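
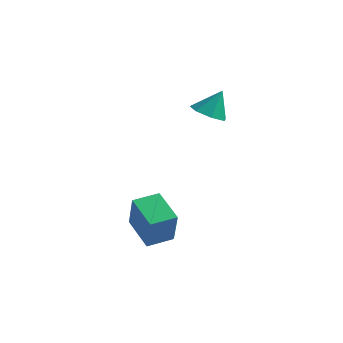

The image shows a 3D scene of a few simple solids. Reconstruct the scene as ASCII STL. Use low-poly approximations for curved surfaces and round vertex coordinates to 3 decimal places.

solid 
facet normal -0.538 -0.838 -0.093
outer loop
vertex 4.006 -1.863 -3.107
vertex 2.863 -1.188 -2.576
vertex 3.598 -1.444 -4.52
endloop
endfacet
facet normal 0.800 -0.472 -0.371
outer loop
vertex 4.157 -0.572 -4.424
vertex 4.006 -1.863 -3.107
vertex 3.598 -1.444 -4.52
endloop
endfacet
facet normal -0.538 -0.838 -0.093
outer loop
vertex 3.598 -1.444 -4.52
vertex 2.863 -1.188 -2.576
vertex 2.454 -0.768 -3.99
endloop
endfacet
facet normal -0.267 0.273 -0.924
outer loop
vertex 2.454 -0.768 -3.99
vertex 4.157 -0.572 -4.424
vertex 3.598 -1.444 -4.52
endloop
endfacet
facet normal 0.268 -0.273 0.924
outer loop
vertex 4.006 -1.863 -3.107
vertex 3.422 -0.316 -2.48
vertex 2.863 -1.188 -2.576
endloop
endfacet
facet normal 0.799 -0.472 -0.372
outer loop
vertex 4.566 -0.992 -3.01
vertex 4.006 -1.863 -3.107
vertex 4.157 -0.572 -4.424
endloop
endfacet
facet normal 0.266 -0.274 0.924
outer loop
vertex 4.566 -0.992 -3.01
vertex 3.422 -0.316 -2.48
vertex 4.006 -1.863 -3.107
endloop
endfacet
facet normal -0.800 0.472 0.371
outer loop
vertex 2.863 -1.188 -2.576
vertex 3.422 -0.316 -2.48
vertex 2.454 -0.768 -3.99
endloop
endfacet
facet normal -0.267 0.275 -0.924
outer loop
vertex 3.014 0.103 -3.893
vertex 4.157 -0.572 -4.424
vertex 2.454 -0.768 -3.99
endloop
endfacet
facet normal -0.799 0.473 0.371
outer loop
vertex 2.454 -0.768 -3.99
vertex 3.422 -0.316 -2.48
vertex 3.014 0.103 -3.893
endloop
endfacet
facet normal 0.538 0.838 0.093
outer loop
vertex 3.014 0.103 -3.893
vertex 4.566 -0.992 -3.01
vertex 4.157 -0.572 -4.424
endloop
endfacet
facet normal 0.538 0.838 0.093
outer loop
vertex 3.422 -0.316 -2.48
vertex 4.566 -0.992 -3.01
vertex 3.014 0.103 -3.893
endloop
endfacet
facet normal -0.255 -0.416 -0.873
outer loop
vertex 4.167 1.958 0.467
vertex 3.724 2.521 0.328
vertex 4.43 2.445 0.158
endloop
endfacet
facet normal 0.885 -0.215 0.414
outer loop
vertex 4.167 1.958 0.467
vertex 4.43 2.445 0.158
vertex 4.016 2.999 1.332
endloop
endfacet
facet normal -0.255 -0.415 -0.873
outer loop
vertex 4.43 2.445 0.158
vertex 3.724 2.521 0.328
vertex 4.16 2.99 -0.022
endloop
endfacet
facet normal 0.880 0.466 0.091
outer loop
vertex 4.43 2.445 0.158
vertex 4.16 2.99 -0.022
vertex 4.016 2.999 1.332
endloop
endfacet
facet normal -0.254 -0.416 -0.873
outer loop
vertex 4.16 2.99 -0.022
vertex 3.724 2.521 0.328
vertex 3.562 3.181 0.061
endloop
endfacet
facet normal 0.307 0.951 0.026
outer loop
vertex 4.16 2.99 -0.022
vertex 3.562 3.181 0.061
vertex 4.016 2.999 1.332
endloop
endfacet
facet normal -0.254 -0.416 -0.873
outer loop
vertex 3.562 3.181 0.061
vertex 3.724 2.521 0.328
vertex 3.086 2.875 0.345
endloop
endfacet
facet normal -0.402 0.875 0.269
outer loop
vertex 3.562 3.181 0.061
vertex 3.086 2.875 0.345
vertex 4.016 2.999 1.332
endloop
endfacet
facet normal -0.254 -0.417 -0.873
outer loop
vertex 3.086 2.875 0.345
vertex 3.724 2.521 0.328
vertex 3.09 2.303 0.617
endloop
endfacet
facet normal -0.713 0.297 0.635
outer loop
vertex 3.086 2.875 0.345
vertex 3.09 2.303 0.617
vertex 4.016 2.999 1.332
endloop
endfacet
facet normal -0.255 -0.416 -0.873
outer loop
vertex 3.09 2.303 0.617
vertex 3.724 2.521 0.328
vertex 3.571 1.895 0.671
endloop
endfacet
facet normal -0.393 -0.351 0.850
outer loop
vertex 3.09 2.303 0.617
vertex 3.571 1.895 0.671
vertex 4.016 2.999 1.332
endloop
endfacet
facet normal -0.255 -0.416 -0.873
outer loop
vertex 3.571 1.895 0.671
vertex 3.724 2.521 0.328
vertex 4.167 1.958 0.467
endloop
endfacet
facet normal 0.318 -0.578 0.751
outer loop
vertex 3.571 1.895 0.671
vertex 4.167 1.958 0.467
vertex 4.016 2.999 1.332
endloop
endfacet

endsolid


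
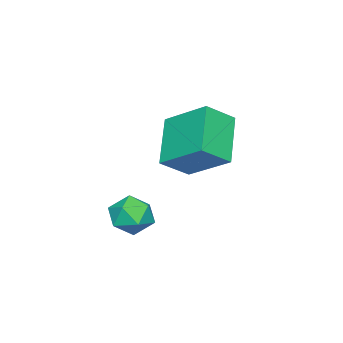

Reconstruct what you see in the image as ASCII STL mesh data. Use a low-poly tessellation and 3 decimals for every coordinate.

solid 
facet normal -0.706 -0.311 0.636
outer loop
vertex -1.993 -1.936 4.194
vertex -1.798 -0.206 5.258
vertex -2.961 -1.343 3.409
endloop
endfacet
facet normal -0.096 -0.848 -0.522
outer loop
vertex -1.442 -0.674 2.042
vertex -1.993 -1.936 4.194
vertex -2.961 -1.343 3.409
endloop
endfacet
facet normal -0.706 -0.311 0.636
outer loop
vertex -2.961 -1.343 3.409
vertex -1.798 -0.206 5.258
vertex -2.765 0.386 4.473
endloop
endfacet
facet normal -0.701 0.430 -0.569
outer loop
vertex -2.765 0.386 4.473
vertex -1.442 -0.674 2.042
vertex -2.961 -1.343 3.409
endloop
endfacet
facet normal 0.701 -0.429 0.569
outer loop
vertex -1.993 -1.936 4.194
vertex -0.279 0.463 3.891
vertex -1.798 -0.206 5.258
endloop
endfacet
facet normal -0.096 -0.848 -0.522
outer loop
vertex -0.475 -1.266 2.827
vertex -1.993 -1.936 4.194
vertex -1.442 -0.674 2.042
endloop
endfacet
facet normal 0.702 -0.429 0.569
outer loop
vertex -0.475 -1.266 2.827
vertex -0.279 0.463 3.891
vertex -1.993 -1.936 4.194
endloop
endfacet
facet normal 0.096 0.848 0.521
outer loop
vertex -1.798 -0.206 5.258
vertex -0.279 0.463 3.891
vertex -2.765 0.386 4.473
endloop
endfacet
facet normal -0.702 0.429 -0.569
outer loop
vertex -1.247 1.056 3.106
vertex -1.442 -0.674 2.042
vertex -2.765 0.386 4.473
endloop
endfacet
facet normal 0.096 0.848 0.522
outer loop
vertex -2.765 0.386 4.473
vertex -0.279 0.463 3.891
vertex -1.247 1.056 3.106
endloop
endfacet
facet normal 0.707 0.311 -0.636
outer loop
vertex -1.247 1.056 3.106
vertex -0.475 -1.266 2.827
vertex -1.442 -0.674 2.042
endloop
endfacet
facet normal 0.706 0.311 -0.636
outer loop
vertex -0.279 0.463 3.891
vertex -0.475 -1.266 2.827
vertex -1.247 1.056 3.106
endloop
endfacet
facet normal 0.138 0.191 0.972
outer loop
vertex 1.805 -0.347 1.998
vertex 1.612 -1.177 2.189
vertex 2.438 -0.947 2.026
endloop
endfacet
facet normal 0.553 0.610 0.567
outer loop
vertex 1.805 -0.347 1.998
vertex 2.438 -0.947 2.026
vertex 2.431 -0.349 1.39
endloop
endfacet
facet normal 0.130 0.983 0.130
outer loop
vertex 1.805 -0.347 1.998
vertex 2.431 -0.349 1.39
vertex 1.601 -0.209 1.161
endloop
endfacet
facet normal -0.546 0.795 0.264
outer loop
vertex 1.805 -0.347 1.998
vertex 1.601 -0.209 1.161
vertex 1.095 -0.72 1.654
endloop
endfacet
facet normal -0.540 0.306 0.784
outer loop
vertex 1.805 -0.347 1.998
vertex 1.095 -0.72 1.654
vertex 1.612 -1.177 2.189
endloop
endfacet
facet normal 0.968 0.189 0.167
outer loop
vertex 2.431 -0.349 1.39
vertex 2.438 -0.947 2.026
vertex 2.625 -1.18 1.206
endloop
endfacet
facet normal 0.298 -0.488 0.820
outer loop
vertex 2.438 -0.947 2.026
vertex 1.612 -1.177 2.189
vertex 2.119 -1.691 1.699
endloop
endfacet
facet normal -0.801 -0.301 0.517
outer loop
vertex 1.612 -1.177 2.189
vertex 1.095 -0.72 1.654
vertex 1.289 -1.551 1.47
endloop
endfacet
facet normal -0.810 0.489 -0.324
outer loop
vertex 1.095 -0.72 1.654
vertex 1.601 -0.209 1.161
vertex 1.282 -0.953 0.834
endloop
endfacet
facet normal 0.283 0.793 -0.540
outer loop
vertex 1.601 -0.209 1.161
vertex 2.431 -0.349 1.39
vertex 2.108 -0.723 0.671
endloop
endfacet
facet normal 0.546 -0.795 -0.264
outer loop
vertex 1.915 -1.553 0.862
vertex 2.625 -1.18 1.206
vertex 2.119 -1.691 1.699
endloop
endfacet
facet normal -0.130 -0.983 -0.130
outer loop
vertex 1.915 -1.553 0.862
vertex 2.119 -1.691 1.699
vertex 1.289 -1.551 1.47
endloop
endfacet
facet normal -0.553 -0.610 -0.567
outer loop
vertex 1.915 -1.553 0.862
vertex 1.289 -1.551 1.47
vertex 1.282 -0.953 0.834
endloop
endfacet
facet normal -0.138 -0.191 -0.972
outer loop
vertex 1.915 -1.553 0.862
vertex 1.282 -0.953 0.834
vertex 2.108 -0.723 0.671
endloop
endfacet
facet normal 0.540 -0.306 -0.784
outer loop
vertex 1.915 -1.553 0.862
vertex 2.108 -0.723 0.671
vertex 2.625 -1.18 1.206
endloop
endfacet
facet normal 0.810 -0.489 0.324
outer loop
vertex 2.119 -1.691 1.699
vertex 2.625 -1.18 1.206
vertex 2.438 -0.947 2.026
endloop
endfacet
facet normal -0.283 -0.793 0.540
outer loop
vertex 1.289 -1.551 1.47
vertex 2.119 -1.691 1.699
vertex 1.612 -1.177 2.189
endloop
endfacet
facet normal -0.968 -0.189 -0.167
outer loop
vertex 1.282 -0.953 0.834
vertex 1.289 -1.551 1.47
vertex 1.095 -0.72 1.654
endloop
endfacet
facet normal -0.298 0.488 -0.820
outer loop
vertex 2.108 -0.723 0.671
vertex 1.282 -0.953 0.834
vertex 1.601 -0.209 1.161
endloop
endfacet
facet normal 0.801 0.301 -0.517
outer loop
vertex 2.625 -1.18 1.206
vertex 2.108 -0.723 0.671
vertex 2.431 -0.349 1.39
endloop
endfacet

endsolid


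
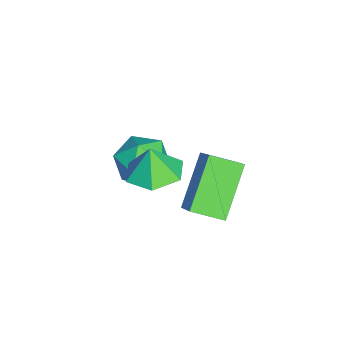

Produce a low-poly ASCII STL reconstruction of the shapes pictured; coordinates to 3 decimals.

solid 
facet normal -0.928 0.151 0.342
outer loop
vertex -2.126 -3.209 -3.262
vertex -1.931 -3.825 -2.46
vertex -1.741 -2.814 -2.391
endloop
endfacet
facet normal -0.694 0.720 -0.020
outer loop
vertex -2.126 -3.209 -3.262
vertex -1.741 -2.814 -2.391
vertex -1.384 -2.495 -3.303
endloop
endfacet
facet normal -0.527 0.509 -0.681
outer loop
vertex -2.126 -3.209 -3.262
vertex -1.384 -2.495 -3.303
vertex -1.352 -3.308 -3.935
endloop
endfacet
facet normal -0.658 -0.191 -0.728
outer loop
vertex -2.126 -3.209 -3.262
vertex -1.352 -3.308 -3.935
vertex -1.69 -4.13 -3.414
endloop
endfacet
facet normal -0.906 -0.413 -0.097
outer loop
vertex -2.126 -3.209 -3.262
vertex -1.69 -4.13 -3.414
vertex -1.931 -3.825 -2.46
endloop
endfacet
facet normal -0.096 0.951 0.295
outer loop
vertex -1.384 -2.495 -3.303
vertex -1.741 -2.814 -2.391
vertex -0.73 -2.67 -2.526
endloop
endfacet
facet normal -0.475 0.029 0.880
outer loop
vertex -1.741 -2.814 -2.391
vertex -1.931 -3.825 -2.46
vertex -1.068 -3.492 -2.005
endloop
endfacet
facet normal -0.439 -0.882 0.171
outer loop
vertex -1.931 -3.825 -2.46
vertex -1.69 -4.13 -3.414
vertex -1.036 -4.305 -2.637
endloop
endfacet
facet normal -0.039 -0.523 -0.851
outer loop
vertex -1.69 -4.13 -3.414
vertex -1.352 -3.308 -3.935
vertex -0.679 -3.986 -3.549
endloop
endfacet
facet normal 0.173 0.609 -0.774
outer loop
vertex -1.352 -3.308 -3.935
vertex -1.384 -2.495 -3.303
vertex -0.489 -2.975 -3.48
endloop
endfacet
facet normal 0.658 0.191 0.728
outer loop
vertex -0.294 -3.591 -2.678
vertex -0.73 -2.67 -2.526
vertex -1.068 -3.492 -2.005
endloop
endfacet
facet normal 0.527 -0.509 0.681
outer loop
vertex -0.294 -3.591 -2.678
vertex -1.068 -3.492 -2.005
vertex -1.036 -4.305 -2.637
endloop
endfacet
facet normal 0.694 -0.720 0.020
outer loop
vertex -0.294 -3.591 -2.678
vertex -1.036 -4.305 -2.637
vertex -0.679 -3.986 -3.549
endloop
endfacet
facet normal 0.928 -0.151 -0.342
outer loop
vertex -0.294 -3.591 -2.678
vertex -0.679 -3.986 -3.549
vertex -0.489 -2.975 -3.48
endloop
endfacet
facet normal 0.906 0.413 0.097
outer loop
vertex -0.294 -3.591 -2.678
vertex -0.489 -2.975 -3.48
vertex -0.73 -2.67 -2.526
endloop
endfacet
facet normal 0.039 0.523 0.851
outer loop
vertex -1.068 -3.492 -2.005
vertex -0.73 -2.67 -2.526
vertex -1.741 -2.814 -2.391
endloop
endfacet
facet normal -0.173 -0.609 0.774
outer loop
vertex -1.036 -4.305 -2.637
vertex -1.068 -3.492 -2.005
vertex -1.931 -3.825 -2.46
endloop
endfacet
facet normal 0.096 -0.951 -0.295
outer loop
vertex -0.679 -3.986 -3.549
vertex -1.036 -4.305 -2.637
vertex -1.69 -4.13 -3.414
endloop
endfacet
facet normal 0.475 -0.029 -0.880
outer loop
vertex -0.489 -2.975 -3.48
vertex -0.679 -3.986 -3.549
vertex -1.352 -3.308 -3.935
endloop
endfacet
facet normal 0.439 0.882 -0.171
outer loop
vertex -0.73 -2.67 -2.526
vertex -0.489 -2.975 -3.48
vertex -1.384 -2.495 -3.303
endloop
endfacet
facet normal -0.730 0.215 0.649
outer loop
vertex 1.558 -1.003 0.63
vertex 1.544 0.074 0.257
vertex 0.574 -1.358 -0.36
endloop
endfacet
facet normal 0.012 -0.945 0.327
outer loop
vertex 2.056 -1.794 -1.677
vertex 1.558 -1.003 0.63
vertex 0.574 -1.358 -0.36
endloop
endfacet
facet normal -0.730 0.215 0.649
outer loop
vertex 0.574 -1.358 -0.36
vertex 1.544 0.074 0.257
vertex 0.56 -0.281 -0.733
endloop
endfacet
facet normal -0.683 -0.247 -0.687
outer loop
vertex 0.56 -0.281 -0.733
vertex 2.056 -1.794 -1.677
vertex 0.574 -1.358 -0.36
endloop
endfacet
facet normal 0.683 0.247 0.687
outer loop
vertex 1.558 -1.003 0.63
vertex 3.026 -0.362 -1.06
vertex 1.544 0.074 0.257
endloop
endfacet
facet normal 0.012 -0.945 0.327
outer loop
vertex 3.04 -1.439 -0.687
vertex 1.558 -1.003 0.63
vertex 2.056 -1.794 -1.677
endloop
endfacet
facet normal 0.683 0.247 0.687
outer loop
vertex 3.04 -1.439 -0.687
vertex 3.026 -0.362 -1.06
vertex 1.558 -1.003 0.63
endloop
endfacet
facet normal -0.012 0.945 -0.327
outer loop
vertex 1.544 0.074 0.257
vertex 3.026 -0.362 -1.06
vertex 0.56 -0.281 -0.733
endloop
endfacet
facet normal -0.683 -0.247 -0.687
outer loop
vertex 2.042 -0.717 -2.05
vertex 2.056 -1.794 -1.677
vertex 0.56 -0.281 -0.733
endloop
endfacet
facet normal -0.012 0.945 -0.327
outer loop
vertex 0.56 -0.281 -0.733
vertex 3.026 -0.362 -1.06
vertex 2.042 -0.717 -2.05
endloop
endfacet
facet normal 0.730 -0.215 -0.649
outer loop
vertex 2.042 -0.717 -2.05
vertex 3.04 -1.439 -0.687
vertex 2.056 -1.794 -1.677
endloop
endfacet
facet normal 0.730 -0.215 -0.649
outer loop
vertex 3.026 -0.362 -1.06
vertex 3.04 -1.439 -0.687
vertex 2.042 -0.717 -2.05
endloop
endfacet
facet normal 0.079 0.130 -0.988
outer loop
vertex 2.621 -3.39 0.147
vertex 2.112 -2.59 0.211
vertex 3.058 -2.559 0.291
endloop
endfacet
facet normal 0.653 -0.449 0.609
outer loop
vertex 2.621 -3.39 0.147
vertex 3.058 -2.559 0.291
vertex 2.028 -2.73 1.269
endloop
endfacet
facet normal 0.079 0.131 -0.988
outer loop
vertex 3.058 -2.559 0.291
vertex 2.112 -2.59 0.211
vertex 2.55 -1.759 0.356
endloop
endfacet
facet normal 0.619 0.335 0.710
outer loop
vertex 3.058 -2.559 0.291
vertex 2.55 -1.759 0.356
vertex 2.028 -2.73 1.269
endloop
endfacet
facet normal 0.079 0.131 -0.988
outer loop
vertex 2.55 -1.759 0.356
vertex 2.112 -2.59 0.211
vertex 1.603 -1.791 0.276
endloop
endfacet
facet normal -0.083 0.706 0.703
outer loop
vertex 2.55 -1.759 0.356
vertex 1.603 -1.791 0.276
vertex 2.028 -2.73 1.269
endloop
endfacet
facet normal 0.079 0.131 -0.988
outer loop
vertex 1.603 -1.791 0.276
vertex 2.112 -2.59 0.211
vertex 1.166 -2.622 0.131
endloop
endfacet
facet normal -0.749 0.290 0.595
outer loop
vertex 1.603 -1.791 0.276
vertex 1.166 -2.622 0.131
vertex 2.028 -2.73 1.269
endloop
endfacet
facet normal 0.079 0.130 -0.988
outer loop
vertex 1.166 -2.622 0.131
vertex 2.112 -2.59 0.211
vertex 1.675 -3.421 0.067
endloop
endfacet
facet normal -0.715 -0.495 0.494
outer loop
vertex 1.166 -2.622 0.131
vertex 1.675 -3.421 0.067
vertex 2.028 -2.73 1.269
endloop
endfacet
facet normal 0.079 0.130 -0.988
outer loop
vertex 1.675 -3.421 0.067
vertex 2.112 -2.59 0.211
vertex 2.621 -3.39 0.147
endloop
endfacet
facet normal -0.014 -0.865 0.501
outer loop
vertex 1.675 -3.421 0.067
vertex 2.621 -3.39 0.147
vertex 2.028 -2.73 1.269
endloop
endfacet

endsolid


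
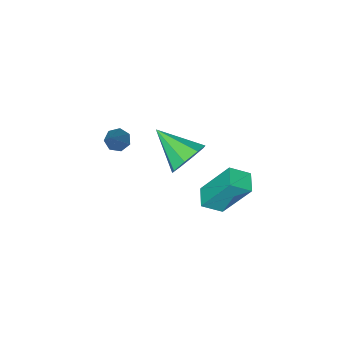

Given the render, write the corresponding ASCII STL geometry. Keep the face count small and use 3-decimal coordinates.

solid 
facet normal -0.526 -0.416 -0.742
outer loop
vertex 1.48 -0.184 1.447
vertex 1.067 -0.195 1.746
vertex 1.221 0.174 1.43
endloop
endfacet
facet normal 0.713 0.492 -0.499
outer loop
vertex 1.48 -0.184 1.447
vertex 1.221 0.174 1.43
vertex 2.193 0.695 3.334
endloop
endfacet
facet normal -0.526 -0.416 -0.742
outer loop
vertex 1.221 0.174 1.43
vertex 1.067 -0.195 1.746
vertex 0.846 0.254 1.651
endloop
endfacet
facet normal 0.038 0.959 -0.282
outer loop
vertex 1.221 0.174 1.43
vertex 0.846 0.254 1.651
vertex 2.193 0.695 3.334
endloop
endfacet
facet normal -0.526 -0.416 -0.741
outer loop
vertex 0.846 0.254 1.651
vertex 1.067 -0.195 1.746
vertex 0.638 -0.005 1.944
endloop
endfacet
facet normal -0.583 0.768 0.265
outer loop
vertex 0.846 0.254 1.651
vertex 0.638 -0.005 1.944
vertex 2.193 0.695 3.334
endloop
endfacet
facet normal -0.526 -0.416 -0.741
outer loop
vertex 0.638 -0.005 1.944
vertex 1.067 -0.195 1.746
vertex 0.753 -0.407 2.088
endloop
endfacet
facet normal -0.681 0.066 0.729
outer loop
vertex 0.638 -0.005 1.944
vertex 0.753 -0.407 2.088
vertex 2.193 0.695 3.334
endloop
endfacet
facet normal -0.526 -0.417 -0.741
outer loop
vertex 0.753 -0.407 2.088
vertex 1.067 -0.195 1.746
vertex 1.105 -0.65 1.975
endloop
endfacet
facet normal -0.184 -0.621 0.762
outer loop
vertex 0.753 -0.407 2.088
vertex 1.105 -0.65 1.975
vertex 2.193 0.695 3.334
endloop
endfacet
facet normal -0.527 -0.417 -0.741
outer loop
vertex 1.105 -0.65 1.975
vertex 1.067 -0.195 1.746
vertex 1.429 -0.551 1.689
endloop
endfacet
facet normal 0.535 -0.774 0.338
outer loop
vertex 1.105 -0.65 1.975
vertex 1.429 -0.551 1.689
vertex 2.193 0.695 3.334
endloop
endfacet
facet normal -0.526 -0.416 -0.742
outer loop
vertex 1.429 -0.551 1.689
vertex 1.067 -0.195 1.746
vertex 1.48 -0.184 1.447
endloop
endfacet
facet normal 0.934 -0.277 -0.224
outer loop
vertex 1.429 -0.551 1.689
vertex 1.48 -0.184 1.447
vertex 2.193 0.695 3.334
endloop
endfacet
facet normal -0.123 0.873 -0.471
outer loop
vertex -0.792 1.457 0.288
vertex -1.372 1.075 -0.269
vertex -1.433 1.49 0.516
endloop
endfacet
facet normal 0.338 0.082 0.938
outer loop
vertex -0.792 1.457 0.288
vertex -1.433 1.49 0.516
vertex -1.148 -0.515 0.589
endloop
endfacet
facet normal -0.124 0.873 -0.471
outer loop
vertex -1.433 1.49 0.516
vertex -1.372 1.075 -0.269
vertex -2.038 1.279 0.284
endloop
endfacet
facet normal -0.353 -0.016 0.935
outer loop
vertex -1.433 1.49 0.516
vertex -2.038 1.279 0.284
vertex -1.148 -0.515 0.589
endloop
endfacet
facet normal -0.123 0.874 -0.471
outer loop
vertex -2.038 1.279 0.284
vertex -1.372 1.075 -0.269
vertex -2.253 0.949 -0.272
endloop
endfacet
facet normal -0.807 -0.315 0.499
outer loop
vertex -2.038 1.279 0.284
vertex -2.253 0.949 -0.272
vertex -1.148 -0.515 0.589
endloop
endfacet
facet normal -0.123 0.874 -0.471
outer loop
vertex -2.253 0.949 -0.272
vertex -1.372 1.075 -0.269
vertex -1.952 0.693 -0.826
endloop
endfacet
facet normal -0.759 -0.641 -0.116
outer loop
vertex -2.253 0.949 -0.272
vertex -1.952 0.693 -0.826
vertex -1.148 -0.515 0.589
endloop
endfacet
facet normal -0.123 0.873 -0.471
outer loop
vertex -1.952 0.693 -0.826
vertex -1.372 1.075 -0.269
vertex -1.311 0.66 -1.054
endloop
endfacet
facet normal -0.237 -0.801 -0.550
outer loop
vertex -1.952 0.693 -0.826
vertex -1.311 0.66 -1.054
vertex -1.148 -0.515 0.589
endloop
endfacet
facet normal -0.122 0.873 -0.471
outer loop
vertex -1.311 0.66 -1.054
vertex -1.372 1.075 -0.269
vertex -0.706 0.87 -0.822
endloop
endfacet
facet normal 0.454 -0.703 -0.548
outer loop
vertex -1.311 0.66 -1.054
vertex -0.706 0.87 -0.822
vertex -1.148 -0.515 0.589
endloop
endfacet
facet normal -0.122 0.874 -0.471
outer loop
vertex -0.706 0.87 -0.822
vertex -1.372 1.075 -0.269
vertex -0.491 1.2 -0.266
endloop
endfacet
facet normal 0.908 -0.404 -0.112
outer loop
vertex -0.706 0.87 -0.822
vertex -0.491 1.2 -0.266
vertex -1.148 -0.515 0.589
endloop
endfacet
facet normal -0.122 0.873 -0.472
outer loop
vertex -0.491 1.2 -0.266
vertex -1.372 1.075 -0.269
vertex -0.792 1.457 0.288
endloop
endfacet
facet normal 0.860 -0.078 0.504
outer loop
vertex -0.491 1.2 -0.266
vertex -0.792 1.457 0.288
vertex -1.148 -0.515 0.589
endloop
endfacet
facet normal -0.656 -0.730 0.189
outer loop
vertex -1.747 1.333 -2.26
vertex -2.324 2.296 -0.545
vertex -2.433 1.819 -2.764
endloop
endfacet
facet normal 0.283 -0.469 -0.837
outer loop
vertex -1.836 2.484 -2.935
vertex -1.747 1.333 -2.26
vertex -2.433 1.819 -2.764
endloop
endfacet
facet normal -0.656 -0.730 0.189
outer loop
vertex -2.433 1.819 -2.764
vertex -2.324 2.296 -0.545
vertex -3.01 2.782 -1.048
endloop
endfacet
facet normal -0.700 0.496 -0.514
outer loop
vertex -3.01 2.782 -1.048
vertex -1.836 2.484 -2.935
vertex -2.433 1.819 -2.764
endloop
endfacet
facet normal 0.700 -0.496 0.514
outer loop
vertex -1.747 1.333 -2.26
vertex -1.727 2.961 -0.716
vertex -2.324 2.296 -0.545
endloop
endfacet
facet normal 0.281 -0.469 -0.837
outer loop
vertex -1.15 1.998 -2.432
vertex -1.747 1.333 -2.26
vertex -1.836 2.484 -2.935
endloop
endfacet
facet normal 0.700 -0.496 0.514
outer loop
vertex -1.15 1.998 -2.432
vertex -1.727 2.961 -0.716
vertex -1.747 1.333 -2.26
endloop
endfacet
facet normal -0.282 0.468 0.837
outer loop
vertex -2.324 2.296 -0.545
vertex -1.727 2.961 -0.716
vertex -3.01 2.782 -1.048
endloop
endfacet
facet normal -0.700 0.496 -0.514
outer loop
vertex -2.413 3.447 -1.22
vertex -1.836 2.484 -2.935
vertex -3.01 2.782 -1.048
endloop
endfacet
facet normal -0.282 0.470 0.837
outer loop
vertex -3.01 2.782 -1.048
vertex -1.727 2.961 -0.716
vertex -2.413 3.447 -1.22
endloop
endfacet
facet normal 0.656 0.730 -0.189
outer loop
vertex -2.413 3.447 -1.22
vertex -1.15 1.998 -2.432
vertex -1.836 2.484 -2.935
endloop
endfacet
facet normal 0.656 0.730 -0.189
outer loop
vertex -1.727 2.961 -0.716
vertex -1.15 1.998 -2.432
vertex -2.413 3.447 -1.22
endloop
endfacet

endsolid


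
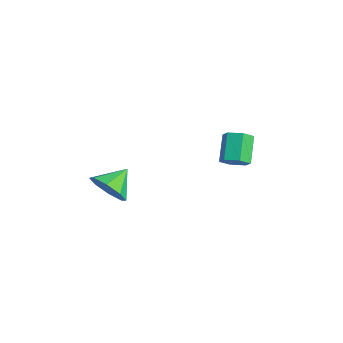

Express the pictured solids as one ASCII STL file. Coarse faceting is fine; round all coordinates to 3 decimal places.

solid 
facet normal 0.284 -0.822 -0.494
outer loop
vertex -1.751 -3.39 -4.078
vertex -2.539 -3.875 -3.724
vertex -2.357 -3.328 -4.529
endloop
endfacet
facet normal 0.279 0.928 -0.248
outer loop
vertex -1.751 -3.39 -4.078
vertex -2.357 -3.328 -4.529
vertex -2.921 -2.765 -3.056
endloop
endfacet
facet normal 0.283 -0.822 -0.494
outer loop
vertex -2.357 -3.328 -4.529
vertex -2.539 -3.875 -3.724
vertex -3.069 -3.586 -4.508
endloop
endfacet
facet normal -0.317 0.839 -0.442
outer loop
vertex -2.357 -3.328 -4.529
vertex -3.069 -3.586 -4.508
vertex -2.921 -2.765 -3.056
endloop
endfacet
facet normal 0.283 -0.822 -0.494
outer loop
vertex -3.069 -3.586 -4.508
vertex -2.539 -3.875 -3.724
vertex -3.47 -4.013 -4.028
endloop
endfacet
facet normal -0.821 0.529 -0.215
outer loop
vertex -3.069 -3.586 -4.508
vertex -3.47 -4.013 -4.028
vertex -2.921 -2.765 -3.056
endloop
endfacet
facet normal 0.283 -0.822 -0.494
outer loop
vertex -3.47 -4.013 -4.028
vertex -2.539 -3.875 -3.724
vertex -3.326 -4.359 -3.369
endloop
endfacet
facet normal -0.937 0.179 0.299
outer loop
vertex -3.47 -4.013 -4.028
vertex -3.326 -4.359 -3.369
vertex -2.921 -2.765 -3.056
endloop
endfacet
facet normal 0.282 -0.822 -0.495
outer loop
vertex -3.326 -4.359 -3.369
vertex -2.539 -3.875 -3.724
vertex -2.72 -4.422 -2.919
endloop
endfacet
facet normal -0.597 -0.006 0.803
outer loop
vertex -3.326 -4.359 -3.369
vertex -2.72 -4.422 -2.919
vertex -2.921 -2.765 -3.056
endloop
endfacet
facet normal 0.285 -0.821 -0.494
outer loop
vertex -2.72 -4.422 -2.919
vertex -2.539 -3.875 -3.724
vertex -2.008 -4.163 -2.939
endloop
endfacet
facet normal -0.002 0.082 0.997
outer loop
vertex -2.72 -4.422 -2.919
vertex -2.008 -4.163 -2.939
vertex -2.921 -2.765 -3.056
endloop
endfacet
facet normal 0.284 -0.822 -0.493
outer loop
vertex -2.008 -4.163 -2.939
vertex -2.539 -3.875 -3.724
vertex -1.607 -3.736 -3.42
endloop
endfacet
facet normal 0.504 0.393 0.769
outer loop
vertex -2.008 -4.163 -2.939
vertex -1.607 -3.736 -3.42
vertex -2.921 -2.765 -3.056
endloop
endfacet
facet normal 0.284 -0.822 -0.494
outer loop
vertex -1.607 -3.736 -3.42
vertex -2.539 -3.875 -3.724
vertex -1.751 -3.39 -4.078
endloop
endfacet
facet normal 0.619 0.743 0.255
outer loop
vertex -1.607 -3.736 -3.42
vertex -1.751 -3.39 -4.078
vertex -2.921 -2.765 -3.056
endloop
endfacet
facet normal 0.606 -0.435 -0.666
outer loop
vertex -0.79 2.013 -2.911
vertex -1.241 1.495 -2.983
vertex -1.287 2.051 -3.388
endloop
endfacet
facet normal 0.337 0.899 -0.280
outer loop
vertex -0.79 2.013 -2.911
vertex -1.287 2.051 -3.388
vertex -1.669 2.643 -1.945
endloop
endfacet
facet normal 0.339 0.899 -0.279
outer loop
vertex -1.669 2.643 -1.945
vertex -1.287 2.051 -3.388
vertex -2.166 2.682 -2.423
endloop
endfacet
facet normal -0.606 0.434 0.666
outer loop
vertex -1.669 2.643 -1.945
vertex -2.166 2.682 -2.423
vertex -2.119 2.125 -2.017
endloop
endfacet
facet normal 0.606 -0.435 -0.666
outer loop
vertex -1.287 2.051 -3.388
vertex -1.241 1.495 -2.983
vertex -1.738 1.533 -3.46
endloop
endfacet
facet normal -0.454 0.498 -0.739
outer loop
vertex -1.287 2.051 -3.388
vertex -1.738 1.533 -3.46
vertex -2.166 2.682 -2.423
endloop
endfacet
facet normal -0.456 0.497 -0.739
outer loop
vertex -2.166 2.682 -2.423
vertex -1.738 1.533 -3.46
vertex -2.616 2.164 -2.494
endloop
endfacet
facet normal -0.606 0.435 0.667
outer loop
vertex -2.166 2.682 -2.423
vertex -2.616 2.164 -2.494
vertex -2.119 2.125 -2.017
endloop
endfacet
facet normal 0.606 -0.434 -0.666
outer loop
vertex -1.738 1.533 -3.46
vertex -1.241 1.495 -2.983
vertex -1.691 0.977 -3.055
endloop
endfacet
facet normal -0.793 -0.401 -0.459
outer loop
vertex -1.738 1.533 -3.46
vertex -1.691 0.977 -3.055
vertex -2.616 2.164 -2.494
endloop
endfacet
facet normal -0.793 -0.400 -0.460
outer loop
vertex -2.616 2.164 -2.494
vertex -1.691 0.977 -3.055
vertex -2.57 1.607 -2.089
endloop
endfacet
facet normal -0.606 0.435 0.667
outer loop
vertex -2.616 2.164 -2.494
vertex -2.57 1.607 -2.089
vertex -2.119 2.125 -2.017
endloop
endfacet
facet normal 0.606 -0.434 -0.666
outer loop
vertex -1.691 0.977 -3.055
vertex -1.241 1.495 -2.983
vertex -1.194 0.938 -2.577
endloop
endfacet
facet normal -0.338 -0.899 0.278
outer loop
vertex -1.691 0.977 -3.055
vertex -1.194 0.938 -2.577
vertex -2.57 1.607 -2.089
endloop
endfacet
facet normal -0.338 -0.899 0.280
outer loop
vertex -2.57 1.607 -2.089
vertex -1.194 0.938 -2.577
vertex -2.073 1.569 -1.612
endloop
endfacet
facet normal -0.606 0.435 0.666
outer loop
vertex -2.57 1.607 -2.089
vertex -2.073 1.569 -1.612
vertex -2.119 2.125 -2.017
endloop
endfacet
facet normal 0.606 -0.435 -0.667
outer loop
vertex -1.194 0.938 -2.577
vertex -1.241 1.495 -2.983
vertex -0.744 1.456 -2.506
endloop
endfacet
facet normal 0.455 -0.497 0.739
outer loop
vertex -1.194 0.938 -2.577
vertex -0.744 1.456 -2.506
vertex -2.073 1.569 -1.612
endloop
endfacet
facet normal 0.454 -0.498 0.738
outer loop
vertex -2.073 1.569 -1.612
vertex -0.744 1.456 -2.506
vertex -1.622 2.087 -1.54
endloop
endfacet
facet normal -0.606 0.435 0.666
outer loop
vertex -2.073 1.569 -1.612
vertex -1.622 2.087 -1.54
vertex -2.119 2.125 -2.017
endloop
endfacet
facet normal 0.606 -0.435 -0.667
outer loop
vertex -0.744 1.456 -2.506
vertex -1.241 1.495 -2.983
vertex -0.79 2.013 -2.911
endloop
endfacet
facet normal 0.793 0.400 0.460
outer loop
vertex -0.744 1.456 -2.506
vertex -0.79 2.013 -2.911
vertex -1.622 2.087 -1.54
endloop
endfacet
facet normal 0.792 0.401 0.459
outer loop
vertex -1.622 2.087 -1.54
vertex -0.79 2.013 -2.911
vertex -1.669 2.643 -1.945
endloop
endfacet
facet normal -0.606 0.434 0.666
outer loop
vertex -1.622 2.087 -1.54
vertex -1.669 2.643 -1.945
vertex -2.119 2.125 -2.017
endloop
endfacet

endsolid


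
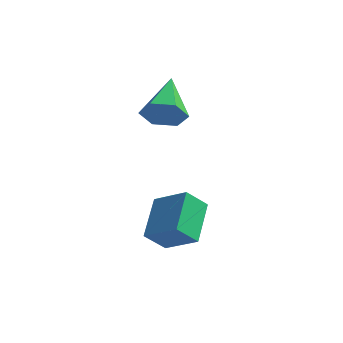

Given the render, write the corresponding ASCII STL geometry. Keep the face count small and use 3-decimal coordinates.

solid 
facet normal -0.512 -0.476 0.715
outer loop
vertex 0.044 -1.23 0.604
vertex -0.227 0.225 1.378
vertex -1.145 -1.059 -0.134
endloop
endfacet
facet normal 0.162 -0.872 -0.463
outer loop
vertex -0.613 -0.565 -0.878
vertex 0.044 -1.23 0.604
vertex -1.145 -1.059 -0.134
endloop
endfacet
facet normal -0.512 -0.476 0.715
outer loop
vertex -1.145 -1.059 -0.134
vertex -0.227 0.225 1.378
vertex -1.416 0.395 0.64
endloop
endfacet
facet normal -0.844 0.121 -0.523
outer loop
vertex -1.416 0.395 0.64
vertex -0.613 -0.565 -0.878
vertex -1.145 -1.059 -0.134
endloop
endfacet
facet normal 0.844 -0.121 0.523
outer loop
vertex 0.044 -1.23 0.604
vertex 0.305 0.719 0.634
vertex -0.227 0.225 1.378
endloop
endfacet
facet normal 0.163 -0.871 -0.463
outer loop
vertex 0.576 -0.735 -0.14
vertex 0.044 -1.23 0.604
vertex -0.613 -0.565 -0.878
endloop
endfacet
facet normal 0.844 -0.121 0.523
outer loop
vertex 0.576 -0.735 -0.14
vertex 0.305 0.719 0.634
vertex 0.044 -1.23 0.604
endloop
endfacet
facet normal -0.162 0.872 0.463
outer loop
vertex -0.227 0.225 1.378
vertex 0.305 0.719 0.634
vertex -1.416 0.395 0.64
endloop
endfacet
facet normal -0.844 0.121 -0.523
outer loop
vertex -0.884 0.89 -0.104
vertex -0.613 -0.565 -0.878
vertex -1.416 0.395 0.64
endloop
endfacet
facet normal -0.162 0.871 0.463
outer loop
vertex -1.416 0.395 0.64
vertex 0.305 0.719 0.634
vertex -0.884 0.89 -0.104
endloop
endfacet
facet normal 0.512 0.476 -0.715
outer loop
vertex -0.884 0.89 -0.104
vertex 0.576 -0.735 -0.14
vertex -0.613 -0.565 -0.878
endloop
endfacet
facet normal 0.512 0.476 -0.715
outer loop
vertex 0.305 0.719 0.634
vertex 0.576 -0.735 -0.14
vertex -0.884 0.89 -0.104
endloop
endfacet
facet normal 0.231 -0.878 -0.419
outer loop
vertex -1.689 2.937 2.643
vertex -2.001 2.536 3.312
vertex -2.499 2.716 2.66
endloop
endfacet
facet normal -0.202 0.687 -0.698
outer loop
vertex -1.689 2.937 2.643
vertex -2.499 2.716 2.66
vertex -2.439 4.204 4.108
endloop
endfacet
facet normal 0.231 -0.878 -0.419
outer loop
vertex -2.499 2.716 2.66
vertex -2.001 2.536 3.312
vertex -2.811 2.315 3.329
endloop
endfacet
facet normal -0.922 0.288 -0.258
outer loop
vertex -2.499 2.716 2.66
vertex -2.811 2.315 3.329
vertex -2.439 4.204 4.108
endloop
endfacet
facet normal 0.231 -0.878 -0.419
outer loop
vertex -2.811 2.315 3.329
vertex -2.001 2.536 3.312
vertex -2.313 2.135 3.981
endloop
endfacet
facet normal -0.803 -0.085 0.590
outer loop
vertex -2.811 2.315 3.329
vertex -2.313 2.135 3.981
vertex -2.439 4.204 4.108
endloop
endfacet
facet normal 0.230 -0.878 -0.419
outer loop
vertex -2.313 2.135 3.981
vertex -2.001 2.536 3.312
vertex -1.503 2.355 3.964
endloop
endfacet
facet normal 0.037 -0.059 0.998
outer loop
vertex -2.313 2.135 3.981
vertex -1.503 2.355 3.964
vertex -2.439 4.204 4.108
endloop
endfacet
facet normal 0.230 -0.878 -0.419
outer loop
vertex -1.503 2.355 3.964
vertex -2.001 2.536 3.312
vertex -1.191 2.756 3.295
endloop
endfacet
facet normal 0.758 0.340 0.557
outer loop
vertex -1.503 2.355 3.964
vertex -1.191 2.756 3.295
vertex -2.439 4.204 4.108
endloop
endfacet
facet normal 0.230 -0.878 -0.419
outer loop
vertex -1.191 2.756 3.295
vertex -2.001 2.536 3.312
vertex -1.689 2.937 2.643
endloop
endfacet
facet normal 0.638 0.713 -0.290
outer loop
vertex -1.191 2.756 3.295
vertex -1.689 2.937 2.643
vertex -2.439 4.204 4.108
endloop
endfacet

endsolid


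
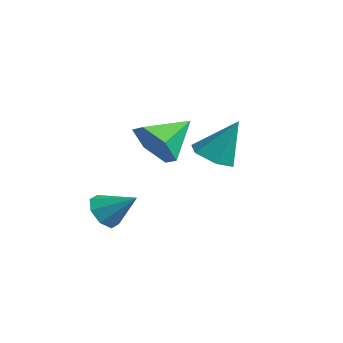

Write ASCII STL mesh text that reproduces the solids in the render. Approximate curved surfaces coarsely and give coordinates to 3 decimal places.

solid 
facet normal -0.024 -0.887 -0.461
outer loop
vertex 4.704 -1.568 -1.07
vertex 3.769 -1.806 -0.564
vertex 3.753 -1.303 -1.53
endloop
endfacet
facet normal 0.440 0.767 -0.468
outer loop
vertex 4.704 -1.568 -1.07
vertex 3.753 -1.303 -1.53
vertex 3.811 -0.254 0.244
endloop
endfacet
facet normal -0.024 -0.887 -0.461
outer loop
vertex 3.753 -1.303 -1.53
vertex 3.769 -1.806 -0.564
vertex 2.817 -1.541 -1.024
endloop
endfacet
facet normal -0.440 0.779 -0.446
outer loop
vertex 3.753 -1.303 -1.53
vertex 2.817 -1.541 -1.024
vertex 3.811 -0.254 0.244
endloop
endfacet
facet normal -0.024 -0.887 -0.461
outer loop
vertex 2.817 -1.541 -1.024
vertex 3.769 -1.806 -0.564
vertex 2.833 -2.044 -0.057
endloop
endfacet
facet normal -0.868 0.434 0.240
outer loop
vertex 2.817 -1.541 -1.024
vertex 2.833 -2.044 -0.057
vertex 3.811 -0.254 0.244
endloop
endfacet
facet normal -0.024 -0.887 -0.461
outer loop
vertex 2.833 -2.044 -0.057
vertex 3.769 -1.806 -0.564
vertex 3.785 -2.309 0.403
endloop
endfacet
facet normal -0.417 0.075 0.906
outer loop
vertex 2.833 -2.044 -0.057
vertex 3.785 -2.309 0.403
vertex 3.811 -0.254 0.244
endloop
endfacet
facet normal -0.024 -0.887 -0.461
outer loop
vertex 3.785 -2.309 0.403
vertex 3.769 -1.806 -0.564
vertex 4.721 -2.071 -0.103
endloop
endfacet
facet normal 0.462 0.063 0.885
outer loop
vertex 3.785 -2.309 0.403
vertex 4.721 -2.071 -0.103
vertex 3.811 -0.254 0.244
endloop
endfacet
facet normal -0.024 -0.887 -0.461
outer loop
vertex 4.721 -2.071 -0.103
vertex 3.769 -1.806 -0.564
vertex 4.704 -1.568 -1.07
endloop
endfacet
facet normal 0.891 0.409 0.197
outer loop
vertex 4.721 -2.071 -0.103
vertex 4.704 -1.568 -1.07
vertex 3.811 -0.254 0.244
endloop
endfacet
facet normal -0.268 -0.408 -0.872
outer loop
vertex 3.052 2.339 -2.872
vertex 2.307 1.959 -2.465
vertex 2.249 2.807 -2.844
endloop
endfacet
facet normal 0.497 0.860 -0.120
outer loop
vertex 3.052 2.339 -2.872
vertex 2.249 2.807 -2.844
vertex 2.833 2.761 -0.755
endloop
endfacet
facet normal -0.268 -0.408 -0.872
outer loop
vertex 2.249 2.807 -2.844
vertex 2.307 1.959 -2.465
vertex 1.504 2.427 -2.437
endloop
endfacet
facet normal -0.393 0.910 0.130
outer loop
vertex 2.249 2.807 -2.844
vertex 1.504 2.427 -2.437
vertex 2.833 2.761 -0.755
endloop
endfacet
facet normal -0.269 -0.409 -0.872
outer loop
vertex 1.504 2.427 -2.437
vertex 2.307 1.959 -2.465
vertex 1.562 1.58 -2.058
endloop
endfacet
facet normal -0.787 0.206 0.581
outer loop
vertex 1.504 2.427 -2.437
vertex 1.562 1.58 -2.058
vertex 2.833 2.761 -0.755
endloop
endfacet
facet normal -0.269 -0.409 -0.872
outer loop
vertex 1.562 1.58 -2.058
vertex 2.307 1.959 -2.465
vertex 2.365 1.112 -2.086
endloop
endfacet
facet normal -0.293 -0.549 0.783
outer loop
vertex 1.562 1.58 -2.058
vertex 2.365 1.112 -2.086
vertex 2.833 2.761 -0.755
endloop
endfacet
facet normal -0.268 -0.409 -0.872
outer loop
vertex 2.365 1.112 -2.086
vertex 2.307 1.959 -2.465
vertex 3.11 1.492 -2.493
endloop
endfacet
facet normal 0.597 -0.600 0.533
outer loop
vertex 2.365 1.112 -2.086
vertex 3.11 1.492 -2.493
vertex 2.833 2.761 -0.755
endloop
endfacet
facet normal -0.268 -0.409 -0.872
outer loop
vertex 3.11 1.492 -2.493
vertex 2.307 1.959 -2.465
vertex 3.052 2.339 -2.872
endloop
endfacet
facet normal 0.991 0.104 0.082
outer loop
vertex 3.11 1.492 -2.493
vertex 3.052 2.339 -2.872
vertex 2.833 2.761 -0.755
endloop
endfacet
facet normal -0.691 -0.441 -0.573
outer loop
vertex 2.163 -2.996 -4.563
vertex 1.618 -2.403 -4.362
vertex 2.181 -2.503 -4.964
endloop
endfacet
facet normal 0.957 -0.204 -0.207
outer loop
vertex 2.163 -2.996 -4.563
vertex 2.181 -2.503 -4.964
vertex 2.662 -1.737 -3.498
endloop
endfacet
facet normal -0.691 -0.442 -0.572
outer loop
vertex 2.181 -2.503 -4.964
vertex 1.618 -2.403 -4.362
vertex 1.868 -1.952 -5.012
endloop
endfacet
facet normal 0.785 0.405 -0.469
outer loop
vertex 2.181 -2.503 -4.964
vertex 1.868 -1.952 -5.012
vertex 2.662 -1.737 -3.498
endloop
endfacet
facet normal -0.692 -0.441 -0.572
outer loop
vertex 1.868 -1.952 -5.012
vertex 1.618 -2.403 -4.362
vertex 1.41 -1.665 -4.679
endloop
endfacet
facet normal 0.338 0.891 -0.304
outer loop
vertex 1.868 -1.952 -5.012
vertex 1.41 -1.665 -4.679
vertex 2.662 -1.737 -3.498
endloop
endfacet
facet normal -0.690 -0.441 -0.573
outer loop
vertex 1.41 -1.665 -4.679
vertex 1.618 -2.403 -4.362
vertex 1.073 -1.811 -4.161
endloop
endfacet
facet normal -0.126 0.973 0.193
outer loop
vertex 1.41 -1.665 -4.679
vertex 1.073 -1.811 -4.161
vertex 2.662 -1.737 -3.498
endloop
endfacet
facet normal -0.691 -0.442 -0.572
outer loop
vertex 1.073 -1.811 -4.161
vertex 1.618 -2.403 -4.362
vertex 1.056 -2.303 -3.76
endloop
endfacet
facet normal -0.331 0.603 0.726
outer loop
vertex 1.073 -1.811 -4.161
vertex 1.056 -2.303 -3.76
vertex 2.662 -1.737 -3.498
endloop
endfacet
facet normal -0.691 -0.441 -0.572
outer loop
vertex 1.056 -2.303 -3.76
vertex 1.618 -2.403 -4.362
vertex 1.368 -2.854 -3.712
endloop
endfacet
facet normal -0.160 -0.004 0.987
outer loop
vertex 1.056 -2.303 -3.76
vertex 1.368 -2.854 -3.712
vertex 2.662 -1.737 -3.498
endloop
endfacet
facet normal -0.691 -0.442 -0.572
outer loop
vertex 1.368 -2.854 -3.712
vertex 1.618 -2.403 -4.362
vertex 1.827 -3.141 -4.045
endloop
endfacet
facet normal 0.289 -0.492 0.822
outer loop
vertex 1.368 -2.854 -3.712
vertex 1.827 -3.141 -4.045
vertex 2.662 -1.737 -3.498
endloop
endfacet
facet normal -0.691 -0.441 -0.572
outer loop
vertex 1.827 -3.141 -4.045
vertex 1.618 -2.403 -4.362
vertex 2.163 -2.996 -4.563
endloop
endfacet
facet normal 0.751 -0.574 0.327
outer loop
vertex 1.827 -3.141 -4.045
vertex 2.163 -2.996 -4.563
vertex 2.662 -1.737 -3.498
endloop
endfacet

endsolid


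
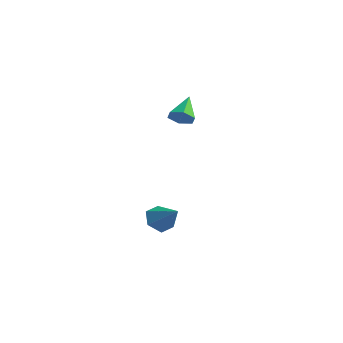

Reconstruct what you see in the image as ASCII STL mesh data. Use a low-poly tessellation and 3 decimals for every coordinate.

solid 
facet normal -0.808 -0.058 -0.587
outer loop
vertex -1.334 0.384 -2.765
vertex -1.716 0.605 -2.261
vertex -1.438 1.041 -2.687
endloop
endfacet
facet normal 0.860 0.192 -0.473
outer loop
vertex -1.334 0.384 -2.765
vertex -1.438 1.041 -2.687
vertex -0.724 0.675 -1.539
endloop
endfacet
facet normal -0.808 -0.058 -0.587
outer loop
vertex -1.438 1.041 -2.687
vertex -1.716 0.605 -2.261
vertex -1.82 1.262 -2.183
endloop
endfacet
facet normal 0.481 0.876 -0.020
outer loop
vertex -1.438 1.041 -2.687
vertex -1.82 1.262 -2.183
vertex -0.724 0.675 -1.539
endloop
endfacet
facet normal -0.807 -0.058 -0.588
outer loop
vertex -1.82 1.262 -2.183
vertex -1.716 0.605 -2.261
vertex -2.099 0.826 -1.757
endloop
endfacet
facet normal -0.034 0.709 0.704
outer loop
vertex -1.82 1.262 -2.183
vertex -2.099 0.826 -1.757
vertex -0.724 0.675 -1.539
endloop
endfacet
facet normal -0.807 -0.057 -0.588
outer loop
vertex -2.099 0.826 -1.757
vertex -1.716 0.605 -2.261
vertex -1.995 0.168 -1.836
endloop
endfacet
facet normal -0.170 -0.144 0.975
outer loop
vertex -2.099 0.826 -1.757
vertex -1.995 0.168 -1.836
vertex -0.724 0.675 -1.539
endloop
endfacet
facet normal -0.807 -0.056 -0.587
outer loop
vertex -1.995 0.168 -1.836
vertex -1.716 0.605 -2.261
vertex -1.613 -0.053 -2.34
endloop
endfacet
facet normal 0.208 -0.828 0.521
outer loop
vertex -1.995 0.168 -1.836
vertex -1.613 -0.053 -2.34
vertex -0.724 0.675 -1.539
endloop
endfacet
facet normal -0.807 -0.056 -0.587
outer loop
vertex -1.613 -0.053 -2.34
vertex -1.716 0.605 -2.261
vertex -1.334 0.384 -2.765
endloop
endfacet
facet normal 0.723 -0.660 -0.203
outer loop
vertex -1.613 -0.053 -2.34
vertex -1.334 0.384 -2.765
vertex -0.724 0.675 -1.539
endloop
endfacet
facet normal 0.416 -0.655 -0.631
outer loop
vertex -1.452 1.532 3.091
vertex -1.8 1.701 2.686
vertex -1.304 1.953 2.751
endloop
endfacet
facet normal 0.661 0.317 0.680
outer loop
vertex -1.452 1.532 3.091
vertex -1.304 1.953 2.751
vertex -2.32 2.519 3.474
endloop
endfacet
facet normal 0.416 -0.655 -0.631
outer loop
vertex -1.304 1.953 2.751
vertex -1.8 1.701 2.686
vertex -1.652 2.121 2.347
endloop
endfacet
facet normal 0.467 0.883 -0.035
outer loop
vertex -1.304 1.953 2.751
vertex -1.652 2.121 2.347
vertex -2.32 2.519 3.474
endloop
endfacet
facet normal 0.417 -0.655 -0.630
outer loop
vertex -1.652 2.121 2.347
vertex -1.8 1.701 2.686
vertex -2.148 1.869 2.281
endloop
endfacet
facet normal -0.343 0.803 -0.487
outer loop
vertex -1.652 2.121 2.347
vertex -2.148 1.869 2.281
vertex -2.32 2.519 3.474
endloop
endfacet
facet normal 0.417 -0.655 -0.630
outer loop
vertex -2.148 1.869 2.281
vertex -1.8 1.701 2.686
vertex -2.296 1.449 2.62
endloop
endfacet
facet normal -0.962 0.158 -0.225
outer loop
vertex -2.148 1.869 2.281
vertex -2.296 1.449 2.62
vertex -2.32 2.519 3.474
endloop
endfacet
facet normal 0.416 -0.654 -0.632
outer loop
vertex -2.296 1.449 2.62
vertex -1.8 1.701 2.686
vertex -1.947 1.28 3.025
endloop
endfacet
facet normal -0.769 -0.409 0.491
outer loop
vertex -2.296 1.449 2.62
vertex -1.947 1.28 3.025
vertex -2.32 2.519 3.474
endloop
endfacet
facet normal 0.417 -0.654 -0.631
outer loop
vertex -1.947 1.28 3.025
vertex -1.8 1.701 2.686
vertex -1.452 1.532 3.091
endloop
endfacet
facet normal 0.042 -0.329 0.943
outer loop
vertex -1.947 1.28 3.025
vertex -1.452 1.532 3.091
vertex -2.32 2.519 3.474
endloop
endfacet

endsolid


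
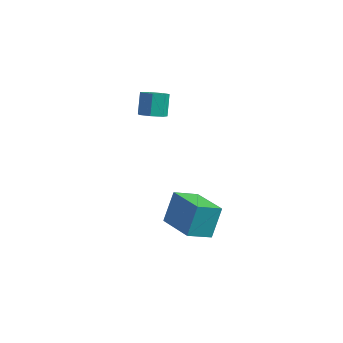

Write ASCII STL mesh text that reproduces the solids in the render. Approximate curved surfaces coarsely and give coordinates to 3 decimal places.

solid 
facet normal 0.162 -0.646 -0.746
outer loop
vertex -0.418 -0.537 2.003
vertex -0.928 -0.376 1.753
vertex -0.391 -0.148 1.672
endloop
endfacet
facet normal 0.985 0.066 0.158
outer loop
vertex -0.418 -0.537 2.003
vertex -0.391 -0.148 1.672
vertex -0.582 0.116 2.756
endloop
endfacet
facet normal 0.985 0.064 0.158
outer loop
vertex -0.582 0.116 2.756
vertex -0.391 -0.148 1.672
vertex -0.554 0.505 2.425
endloop
endfacet
facet normal -0.161 0.646 0.746
outer loop
vertex -0.582 0.116 2.756
vertex -0.554 0.505 2.425
vertex -1.092 0.276 2.507
endloop
endfacet
facet normal 0.162 -0.646 -0.746
outer loop
vertex -0.391 -0.148 1.672
vertex -0.928 -0.376 1.753
vertex -0.768 0.069 1.402
endloop
endfacet
facet normal 0.657 0.634 -0.408
outer loop
vertex -0.391 -0.148 1.672
vertex -0.768 0.069 1.402
vertex -0.554 0.505 2.425
endloop
endfacet
facet normal 0.657 0.634 -0.408
outer loop
vertex -0.554 0.505 2.425
vertex -0.768 0.069 1.402
vertex -0.931 0.722 2.155
endloop
endfacet
facet normal -0.162 0.647 0.745
outer loop
vertex -0.554 0.505 2.425
vertex -0.931 0.722 2.155
vertex -1.092 0.276 2.507
endloop
endfacet
facet normal 0.161 -0.646 -0.746
outer loop
vertex -0.768 0.069 1.402
vertex -0.928 -0.376 1.753
vertex -1.266 -0.049 1.397
endloop
endfacet
facet normal -0.166 0.727 -0.666
outer loop
vertex -0.768 0.069 1.402
vertex -1.266 -0.049 1.397
vertex -0.931 0.722 2.155
endloop
endfacet
facet normal -0.166 0.727 -0.666
outer loop
vertex -0.931 0.722 2.155
vertex -1.266 -0.049 1.397
vertex -1.429 0.604 2.15
endloop
endfacet
facet normal -0.161 0.647 0.746
outer loop
vertex -0.931 0.722 2.155
vertex -1.429 0.604 2.15
vertex -1.092 0.276 2.507
endloop
endfacet
facet normal 0.161 -0.646 -0.746
outer loop
vertex -1.266 -0.049 1.397
vertex -0.928 -0.376 1.753
vertex -1.51 -0.414 1.66
endloop
endfacet
facet normal -0.864 0.273 -0.423
outer loop
vertex -1.266 -0.049 1.397
vertex -1.51 -0.414 1.66
vertex -1.429 0.604 2.15
endloop
endfacet
facet normal -0.864 0.273 -0.423
outer loop
vertex -1.429 0.604 2.15
vertex -1.51 -0.414 1.66
vertex -1.673 0.239 2.413
endloop
endfacet
facet normal -0.162 0.646 0.746
outer loop
vertex -1.429 0.604 2.15
vertex -1.673 0.239 2.413
vertex -1.092 0.276 2.507
endloop
endfacet
facet normal 0.161 -0.646 -0.746
outer loop
vertex -1.51 -0.414 1.66
vertex -0.928 -0.376 1.753
vertex -1.316 -0.751 1.994
endloop
endfacet
facet normal -0.911 -0.387 0.139
outer loop
vertex -1.51 -0.414 1.66
vertex -1.316 -0.751 1.994
vertex -1.673 0.239 2.413
endloop
endfacet
facet normal -0.911 -0.387 0.139
outer loop
vertex -1.673 0.239 2.413
vertex -1.316 -0.751 1.994
vertex -1.479 -0.098 2.747
endloop
endfacet
facet normal -0.162 0.646 0.746
outer loop
vertex -1.673 0.239 2.413
vertex -1.479 -0.098 2.747
vertex -1.092 0.276 2.507
endloop
endfacet
facet normal 0.161 -0.646 -0.746
outer loop
vertex -1.316 -0.751 1.994
vertex -0.928 -0.376 1.753
vertex -0.83 -0.805 2.146
endloop
endfacet
facet normal -0.271 -0.756 0.597
outer loop
vertex -1.316 -0.751 1.994
vertex -0.83 -0.805 2.146
vertex -1.479 -0.098 2.747
endloop
endfacet
facet normal -0.273 -0.756 0.594
outer loop
vertex -1.479 -0.098 2.747
vertex -0.83 -0.805 2.146
vertex -0.994 -0.153 2.9
endloop
endfacet
facet normal -0.162 0.646 0.746
outer loop
vertex -1.479 -0.098 2.747
vertex -0.994 -0.153 2.9
vertex -1.092 0.276 2.507
endloop
endfacet
facet normal 0.162 -0.646 -0.746
outer loop
vertex -0.83 -0.805 2.146
vertex -0.928 -0.376 1.753
vertex -0.418 -0.537 2.003
endloop
endfacet
facet normal 0.571 -0.555 0.604
outer loop
vertex -0.83 -0.805 2.146
vertex -0.418 -0.537 2.003
vertex -0.994 -0.153 2.9
endloop
endfacet
facet normal 0.573 -0.553 0.605
outer loop
vertex -0.994 -0.153 2.9
vertex -0.418 -0.537 2.003
vertex -0.582 0.116 2.756
endloop
endfacet
facet normal -0.161 0.646 0.746
outer loop
vertex -0.994 -0.153 2.9
vertex -0.582 0.116 2.756
vertex -1.092 0.276 2.507
endloop
endfacet
facet normal -0.784 0.540 -0.305
outer loop
vertex 0.226 -2.19 -2.983
vertex 0.343 -1.384 -1.856
vertex 0.964 -1.458 -3.583
endloop
endfacet
facet normal -0.084 -0.580 -0.810
outer loop
vertex 2.297 -2.376 -3.064
vertex 0.226 -2.19 -2.983
vertex 0.964 -1.458 -3.583
endloop
endfacet
facet normal -0.785 0.540 -0.305
outer loop
vertex 0.964 -1.458 -3.583
vertex 0.343 -1.384 -1.856
vertex 1.08 -0.652 -2.456
endloop
endfacet
facet normal 0.615 0.610 -0.500
outer loop
vertex 1.08 -0.652 -2.456
vertex 2.297 -2.376 -3.064
vertex 0.964 -1.458 -3.583
endloop
endfacet
facet normal -0.615 -0.610 0.500
outer loop
vertex 0.226 -2.19 -2.983
vertex 1.676 -2.302 -1.337
vertex 0.343 -1.384 -1.856
endloop
endfacet
facet normal -0.084 -0.580 -0.810
outer loop
vertex 1.56 -3.108 -2.464
vertex 0.226 -2.19 -2.983
vertex 2.297 -2.376 -3.064
endloop
endfacet
facet normal -0.615 -0.610 0.500
outer loop
vertex 1.56 -3.108 -2.464
vertex 1.676 -2.302 -1.337
vertex 0.226 -2.19 -2.983
endloop
endfacet
facet normal 0.084 0.580 0.810
outer loop
vertex 0.343 -1.384 -1.856
vertex 1.676 -2.302 -1.337
vertex 1.08 -0.652 -2.456
endloop
endfacet
facet normal 0.614 0.610 -0.500
outer loop
vertex 2.414 -1.57 -1.937
vertex 2.297 -2.376 -3.064
vertex 1.08 -0.652 -2.456
endloop
endfacet
facet normal 0.084 0.580 0.810
outer loop
vertex 1.08 -0.652 -2.456
vertex 1.676 -2.302 -1.337
vertex 2.414 -1.57 -1.937
endloop
endfacet
facet normal 0.785 -0.540 0.305
outer loop
vertex 2.414 -1.57 -1.937
vertex 1.56 -3.108 -2.464
vertex 2.297 -2.376 -3.064
endloop
endfacet
facet normal 0.784 -0.540 0.306
outer loop
vertex 1.676 -2.302 -1.337
vertex 1.56 -3.108 -2.464
vertex 2.414 -1.57 -1.937
endloop
endfacet

endsolid


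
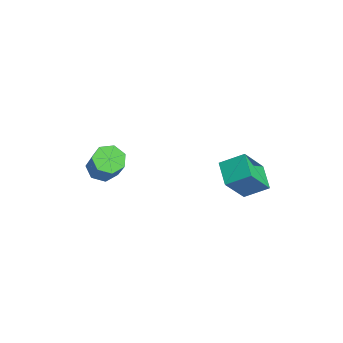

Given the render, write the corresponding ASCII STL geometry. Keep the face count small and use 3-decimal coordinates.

solid 
facet normal -0.944 0.082 0.319
outer loop
vertex 2.686 2.281 2.374
vertex 2.295 3.179 0.985
vertex 2.427 1.351 1.846
endloop
endfacet
facet normal 0.231 -0.528 0.817
outer loop
vertex 3.465 1.261 1.495
vertex 2.686 2.281 2.374
vertex 2.427 1.351 1.846
endloop
endfacet
facet normal -0.944 0.082 0.320
outer loop
vertex 2.427 1.351 1.846
vertex 2.295 3.179 0.985
vertex 2.035 2.249 0.457
endloop
endfacet
facet normal -0.236 -0.845 -0.480
outer loop
vertex 2.035 2.249 0.457
vertex 3.465 1.261 1.495
vertex 2.427 1.351 1.846
endloop
endfacet
facet normal 0.236 0.845 0.480
outer loop
vertex 2.686 2.281 2.374
vertex 3.333 3.089 0.634
vertex 2.295 3.179 0.985
endloop
endfacet
facet normal 0.230 -0.528 0.817
outer loop
vertex 3.725 2.191 2.023
vertex 2.686 2.281 2.374
vertex 3.465 1.261 1.495
endloop
endfacet
facet normal 0.235 0.845 0.480
outer loop
vertex 3.725 2.191 2.023
vertex 3.333 3.089 0.634
vertex 2.686 2.281 2.374
endloop
endfacet
facet normal -0.231 0.528 -0.817
outer loop
vertex 2.295 3.179 0.985
vertex 3.333 3.089 0.634
vertex 2.035 2.249 0.457
endloop
endfacet
facet normal -0.235 -0.845 -0.480
outer loop
vertex 3.074 2.159 0.106
vertex 3.465 1.261 1.495
vertex 2.035 2.249 0.457
endloop
endfacet
facet normal -0.230 0.528 -0.817
outer loop
vertex 2.035 2.249 0.457
vertex 3.333 3.089 0.634
vertex 3.074 2.159 0.106
endloop
endfacet
facet normal 0.944 -0.083 -0.319
outer loop
vertex 3.074 2.159 0.106
vertex 3.725 2.191 2.023
vertex 3.465 1.261 1.495
endloop
endfacet
facet normal 0.944 -0.082 -0.319
outer loop
vertex 3.333 3.089 0.634
vertex 3.725 2.191 2.023
vertex 3.074 2.159 0.106
endloop
endfacet
facet normal -0.541 -0.045 -0.840
outer loop
vertex -1.828 -1.45 -2.067
vertex -2.215 -1.964 -1.79
vertex -2.321 -1.273 -1.759
endloop
endfacet
facet normal 0.222 0.956 -0.194
outer loop
vertex -1.828 -1.45 -2.067
vertex -2.321 -1.273 -1.759
vertex -1.018 -1.382 -0.806
endloop
endfacet
facet normal 0.222 0.955 -0.194
outer loop
vertex -1.018 -1.382 -0.806
vertex -2.321 -1.273 -1.759
vertex -1.511 -1.205 -0.499
endloop
endfacet
facet normal 0.540 0.045 0.841
outer loop
vertex -1.018 -1.382 -0.806
vertex -1.511 -1.205 -0.499
vertex -1.405 -1.896 -0.53
endloop
endfacet
facet normal -0.540 -0.045 -0.840
outer loop
vertex -2.321 -1.273 -1.759
vertex -2.215 -1.964 -1.79
vertex -2.734 -1.616 -1.475
endloop
endfacet
facet normal -0.496 0.824 0.274
outer loop
vertex -2.321 -1.273 -1.759
vertex -2.734 -1.616 -1.475
vertex -1.511 -1.205 -0.499
endloop
endfacet
facet normal -0.496 0.824 0.274
outer loop
vertex -1.511 -1.205 -0.499
vertex -2.734 -1.616 -1.475
vertex -1.924 -1.548 -0.215
endloop
endfacet
facet normal 0.540 0.045 0.840
outer loop
vertex -1.511 -1.205 -0.499
vertex -1.924 -1.548 -0.215
vertex -1.405 -1.896 -0.53
endloop
endfacet
facet normal -0.540 -0.045 -0.840
outer loop
vertex -2.734 -1.616 -1.475
vertex -2.215 -1.964 -1.79
vertex -2.757 -2.221 -1.428
endloop
endfacet
facet normal -0.841 0.074 0.536
outer loop
vertex -2.734 -1.616 -1.475
vertex -2.757 -2.221 -1.428
vertex -1.924 -1.548 -0.215
endloop
endfacet
facet normal -0.840 0.072 0.537
outer loop
vertex -1.924 -1.548 -0.215
vertex -2.757 -2.221 -1.428
vertex -1.946 -2.153 -0.168
endloop
endfacet
facet normal 0.540 0.046 0.840
outer loop
vertex -1.924 -1.548 -0.215
vertex -1.946 -2.153 -0.168
vertex -1.405 -1.896 -0.53
endloop
endfacet
facet normal -0.540 -0.045 -0.840
outer loop
vertex -2.757 -2.221 -1.428
vertex -2.215 -1.964 -1.79
vertex -2.371 -2.633 -1.654
endloop
endfacet
facet normal -0.552 -0.734 0.395
outer loop
vertex -2.757 -2.221 -1.428
vertex -2.371 -2.633 -1.654
vertex -1.946 -2.153 -0.168
endloop
endfacet
facet normal -0.554 -0.733 0.395
outer loop
vertex -1.946 -2.153 -0.168
vertex -2.371 -2.633 -1.654
vertex -1.561 -2.565 -0.393
endloop
endfacet
facet normal 0.540 0.046 0.840
outer loop
vertex -1.946 -2.153 -0.168
vertex -1.561 -2.565 -0.393
vertex -1.405 -1.896 -0.53
endloop
endfacet
facet normal -0.540 -0.045 -0.841
outer loop
vertex -2.371 -2.633 -1.654
vertex -2.215 -1.964 -1.79
vertex -1.868 -2.541 -1.982
endloop
endfacet
facet normal 0.152 -0.987 -0.044
outer loop
vertex -2.371 -2.633 -1.654
vertex -1.868 -2.541 -1.982
vertex -1.561 -2.565 -0.393
endloop
endfacet
facet normal 0.152 -0.987 -0.044
outer loop
vertex -1.561 -2.565 -0.393
vertex -1.868 -2.541 -1.982
vertex -1.058 -2.473 -0.722
endloop
endfacet
facet normal 0.541 0.046 0.840
outer loop
vertex -1.561 -2.565 -0.393
vertex -1.058 -2.473 -0.722
vertex -1.405 -1.896 -0.53
endloop
endfacet
facet normal -0.541 -0.046 -0.840
outer loop
vertex -1.868 -2.541 -1.982
vertex -2.215 -1.964 -1.79
vertex -1.627 -2.015 -2.166
endloop
endfacet
facet normal 0.742 -0.497 -0.450
outer loop
vertex -1.868 -2.541 -1.982
vertex -1.627 -2.015 -2.166
vertex -1.058 -2.473 -0.722
endloop
endfacet
facet normal 0.741 -0.498 -0.450
outer loop
vertex -1.058 -2.473 -0.722
vertex -1.627 -2.015 -2.166
vertex -0.816 -1.947 -0.905
endloop
endfacet
facet normal 0.539 0.044 0.841
outer loop
vertex -1.058 -2.473 -0.722
vertex -0.816 -1.947 -0.905
vertex -1.405 -1.896 -0.53
endloop
endfacet
facet normal -0.541 -0.045 -0.840
outer loop
vertex -1.627 -2.015 -2.166
vertex -2.215 -1.964 -1.79
vertex -1.828 -1.45 -2.067
endloop
endfacet
facet normal 0.774 0.366 -0.517
outer loop
vertex -1.627 -2.015 -2.166
vertex -1.828 -1.45 -2.067
vertex -0.816 -1.947 -0.905
endloop
endfacet
facet normal 0.774 0.367 -0.517
outer loop
vertex -0.816 -1.947 -0.905
vertex -1.828 -1.45 -2.067
vertex -1.018 -1.382 -0.806
endloop
endfacet
facet normal 0.539 0.045 0.841
outer loop
vertex -0.816 -1.947 -0.905
vertex -1.018 -1.382 -0.806
vertex -1.405 -1.896 -0.53
endloop
endfacet

endsolid


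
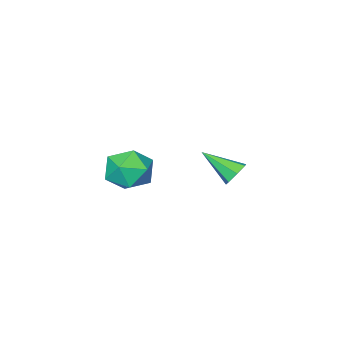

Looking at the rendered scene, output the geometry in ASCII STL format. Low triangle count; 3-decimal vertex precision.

solid 
facet normal -0.400 0.744 -0.535
outer loop
vertex -1.05 3.15 -3.499
vertex -1.698 2.883 -3.386
vertex -1.34 3.356 -2.996
endloop
endfacet
facet normal 0.873 0.310 0.377
outer loop
vertex -1.05 3.15 -3.499
vertex -1.34 3.356 -2.996
vertex -0.942 1.477 -2.374
endloop
endfacet
facet normal -0.400 0.744 -0.535
outer loop
vertex -1.34 3.356 -2.996
vertex -1.698 2.883 -3.386
vertex -1.9 3.206 -2.786
endloop
endfacet
facet normal 0.245 0.351 0.904
outer loop
vertex -1.34 3.356 -2.996
vertex -1.9 3.206 -2.786
vertex -0.942 1.477 -2.374
endloop
endfacet
facet normal -0.400 0.744 -0.535
outer loop
vertex -1.9 3.206 -2.786
vertex -1.698 2.883 -3.386
vertex -2.307 2.813 -3.028
endloop
endfacet
facet normal -0.473 -0.052 0.880
outer loop
vertex -1.9 3.206 -2.786
vertex -2.307 2.813 -3.028
vertex -0.942 1.477 -2.374
endloop
endfacet
facet normal -0.400 0.743 -0.536
outer loop
vertex -2.307 2.813 -3.028
vertex -1.698 2.883 -3.386
vertex -2.256 2.472 -3.539
endloop
endfacet
facet normal -0.736 -0.594 0.323
outer loop
vertex -2.307 2.813 -3.028
vertex -2.256 2.472 -3.539
vertex -0.942 1.477 -2.374
endloop
endfacet
facet normal -0.402 0.744 -0.534
outer loop
vertex -2.256 2.472 -3.539
vertex -1.698 2.883 -3.386
vertex -1.785 2.442 -3.935
endloop
endfacet
facet normal -0.349 -0.870 -0.349
outer loop
vertex -2.256 2.472 -3.539
vertex -1.785 2.442 -3.935
vertex -0.942 1.477 -2.374
endloop
endfacet
facet normal -0.399 0.745 -0.535
outer loop
vertex -1.785 2.442 -3.935
vertex -1.698 2.883 -3.386
vertex -1.248 2.743 -3.917
endloop
endfacet
facet normal 0.396 -0.670 -0.628
outer loop
vertex -1.785 2.442 -3.935
vertex -1.248 2.743 -3.917
vertex -0.942 1.477 -2.374
endloop
endfacet
facet normal -0.400 0.744 -0.535
outer loop
vertex -1.248 2.743 -3.917
vertex -1.698 2.883 -3.386
vertex -1.05 3.15 -3.499
endloop
endfacet
facet normal 0.941 -0.144 -0.305
outer loop
vertex -1.248 2.743 -3.917
vertex -1.05 3.15 -3.499
vertex -0.942 1.477 -2.374
endloop
endfacet
facet normal -0.693 -0.191 0.695
outer loop
vertex 2.614 2.626 -1.024
vertex 3.046 1.55 -0.889
vertex 3.455 2.429 -0.239
endloop
endfacet
facet normal -0.524 0.503 0.688
outer loop
vertex 2.614 2.626 -1.024
vertex 3.455 2.429 -0.239
vertex 3.493 3.384 -0.908
endloop
endfacet
facet normal -0.655 0.755 0.033
outer loop
vertex 2.614 2.626 -1.024
vertex 3.493 3.384 -0.908
vertex 3.108 3.096 -1.971
endloop
endfacet
facet normal -0.906 0.217 -0.365
outer loop
vertex 2.614 2.626 -1.024
vertex 3.108 3.096 -1.971
vertex 2.832 1.962 -1.96
endloop
endfacet
facet normal -0.929 -0.367 0.044
outer loop
vertex 2.614 2.626 -1.024
vertex 2.832 1.962 -1.96
vertex 3.046 1.55 -0.889
endloop
endfacet
facet normal 0.175 0.560 0.810
outer loop
vertex 3.493 3.384 -0.908
vertex 3.455 2.429 -0.239
vertex 4.468 2.778 -0.7
endloop
endfacet
facet normal -0.097 -0.562 0.821
outer loop
vertex 3.455 2.429 -0.239
vertex 3.046 1.55 -0.889
vertex 4.192 1.644 -0.689
endloop
endfacet
facet normal -0.478 -0.848 -0.231
outer loop
vertex 3.046 1.55 -0.889
vertex 2.832 1.962 -1.96
vertex 3.807 1.356 -1.752
endloop
endfacet
facet normal -0.440 0.098 -0.893
outer loop
vertex 2.832 1.962 -1.96
vertex 3.108 3.096 -1.971
vertex 3.845 2.311 -2.421
endloop
endfacet
facet normal -0.036 0.968 -0.249
outer loop
vertex 3.108 3.096 -1.971
vertex 3.493 3.384 -0.908
vertex 4.254 3.19 -1.771
endloop
endfacet
facet normal 0.906 -0.217 0.365
outer loop
vertex 4.686 2.114 -1.636
vertex 4.468 2.778 -0.7
vertex 4.192 1.644 -0.689
endloop
endfacet
facet normal 0.655 -0.755 -0.033
outer loop
vertex 4.686 2.114 -1.636
vertex 4.192 1.644 -0.689
vertex 3.807 1.356 -1.752
endloop
endfacet
facet normal 0.524 -0.503 -0.688
outer loop
vertex 4.686 2.114 -1.636
vertex 3.807 1.356 -1.752
vertex 3.845 2.311 -2.421
endloop
endfacet
facet normal 0.693 0.191 -0.695
outer loop
vertex 4.686 2.114 -1.636
vertex 3.845 2.311 -2.421
vertex 4.254 3.19 -1.771
endloop
endfacet
facet normal 0.929 0.367 -0.044
outer loop
vertex 4.686 2.114 -1.636
vertex 4.254 3.19 -1.771
vertex 4.468 2.778 -0.7
endloop
endfacet
facet normal 0.440 -0.098 0.893
outer loop
vertex 4.192 1.644 -0.689
vertex 4.468 2.778 -0.7
vertex 3.455 2.429 -0.239
endloop
endfacet
facet normal 0.036 -0.968 0.249
outer loop
vertex 3.807 1.356 -1.752
vertex 4.192 1.644 -0.689
vertex 3.046 1.55 -0.889
endloop
endfacet
facet normal -0.175 -0.560 -0.810
outer loop
vertex 3.845 2.311 -2.421
vertex 3.807 1.356 -1.752
vertex 2.832 1.962 -1.96
endloop
endfacet
facet normal 0.097 0.562 -0.821
outer loop
vertex 4.254 3.19 -1.771
vertex 3.845 2.311 -2.421
vertex 3.108 3.096 -1.971
endloop
endfacet
facet normal 0.478 0.848 0.231
outer loop
vertex 4.468 2.778 -0.7
vertex 4.254 3.19 -1.771
vertex 3.493 3.384 -0.908
endloop
endfacet

endsolid


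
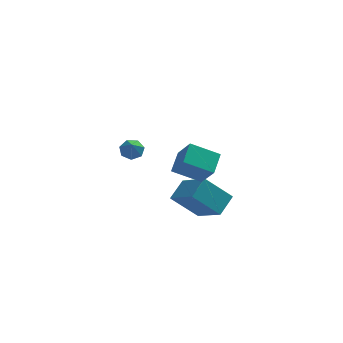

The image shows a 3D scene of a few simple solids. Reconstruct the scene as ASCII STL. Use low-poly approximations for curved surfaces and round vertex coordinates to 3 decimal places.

solid 
facet normal 0.012 0.688 -0.725
outer loop
vertex -0.041 4.531 -1.279
vertex -0.343 4.141 -1.654
vertex -0.578 4.559 -1.261
endloop
endfacet
facet normal 0.051 0.387 0.920
outer loop
vertex -0.041 4.531 -1.279
vertex -0.578 4.559 -1.261
vertex -0.357 3.259 -0.726
endloop
endfacet
facet normal 0.011 0.688 -0.725
outer loop
vertex -0.578 4.559 -1.261
vertex -0.343 4.141 -1.654
vertex -0.938 4.272 -1.539
endloop
endfacet
facet normal -0.685 0.175 0.707
outer loop
vertex -0.578 4.559 -1.261
vertex -0.938 4.272 -1.539
vertex -0.357 3.259 -0.726
endloop
endfacet
facet normal 0.011 0.688 -0.725
outer loop
vertex -0.938 4.272 -1.539
vertex -0.343 4.141 -1.654
vertex -0.85 3.886 -1.904
endloop
endfacet
facet normal -0.909 -0.377 0.180
outer loop
vertex -0.938 4.272 -1.539
vertex -0.85 3.886 -1.904
vertex -0.357 3.259 -0.726
endloop
endfacet
facet normal 0.011 0.689 -0.725
outer loop
vertex -0.85 3.886 -1.904
vertex -0.343 4.141 -1.654
vertex -0.38 3.692 -2.081
endloop
endfacet
facet normal -0.451 -0.852 -0.265
outer loop
vertex -0.85 3.886 -1.904
vertex -0.38 3.692 -2.081
vertex -0.357 3.259 -0.726
endloop
endfacet
facet normal 0.012 0.689 -0.725
outer loop
vertex -0.38 3.692 -2.081
vertex -0.343 4.141 -1.654
vertex 0.118 3.836 -1.936
endloop
endfacet
facet normal 0.343 -0.893 -0.291
outer loop
vertex -0.38 3.692 -2.081
vertex 0.118 3.836 -1.936
vertex -0.357 3.259 -0.726
endloop
endfacet
facet normal 0.012 0.689 -0.725
outer loop
vertex 0.118 3.836 -1.936
vertex -0.343 4.141 -1.654
vertex 0.269 4.209 -1.579
endloop
endfacet
facet normal 0.875 -0.469 0.120
outer loop
vertex 0.118 3.836 -1.936
vertex 0.269 4.209 -1.579
vertex -0.357 3.259 -0.726
endloop
endfacet
facet normal 0.012 0.688 -0.726
outer loop
vertex 0.269 4.209 -1.579
vertex -0.343 4.141 -1.654
vertex -0.041 4.531 -1.279
endloop
endfacet
facet normal 0.744 0.102 0.660
outer loop
vertex 0.269 4.209 -1.579
vertex -0.041 4.531 -1.279
vertex -0.357 3.259 -0.726
endloop
endfacet
facet normal -0.892 0.063 0.447
outer loop
vertex 2.189 -2.104 2.815
vertex 1.684 -1.328 1.699
vertex 1.849 -3.098 2.277
endloop
endfacet
facet normal 0.349 -0.536 0.769
outer loop
vertex 3.196 -3.192 1.601
vertex 2.189 -2.104 2.815
vertex 1.849 -3.098 2.277
endloop
endfacet
facet normal -0.892 0.063 0.447
outer loop
vertex 1.849 -3.098 2.277
vertex 1.684 -1.328 1.699
vertex 1.344 -2.322 1.161
endloop
endfacet
facet normal -0.287 -0.842 -0.456
outer loop
vertex 1.344 -2.322 1.161
vertex 3.196 -3.192 1.601
vertex 1.849 -3.098 2.277
endloop
endfacet
facet normal 0.287 0.842 0.456
outer loop
vertex 2.189 -2.104 2.815
vertex 3.031 -1.422 1.023
vertex 1.684 -1.328 1.699
endloop
endfacet
facet normal 0.349 -0.536 0.769
outer loop
vertex 3.536 -2.198 2.139
vertex 2.189 -2.104 2.815
vertex 3.196 -3.192 1.601
endloop
endfacet
facet normal 0.287 0.842 0.456
outer loop
vertex 3.536 -2.198 2.139
vertex 3.031 -1.422 1.023
vertex 2.189 -2.104 2.815
endloop
endfacet
facet normal -0.349 0.536 -0.769
outer loop
vertex 1.684 -1.328 1.699
vertex 3.031 -1.422 1.023
vertex 1.344 -2.322 1.161
endloop
endfacet
facet normal -0.287 -0.842 -0.456
outer loop
vertex 2.691 -2.416 0.485
vertex 3.196 -3.192 1.601
vertex 1.344 -2.322 1.161
endloop
endfacet
facet normal -0.349 0.536 -0.769
outer loop
vertex 1.344 -2.322 1.161
vertex 3.031 -1.422 1.023
vertex 2.691 -2.416 0.485
endloop
endfacet
facet normal 0.892 -0.063 -0.447
outer loop
vertex 2.691 -2.416 0.485
vertex 3.536 -2.198 2.139
vertex 3.196 -3.192 1.601
endloop
endfacet
facet normal 0.892 -0.063 -0.447
outer loop
vertex 3.031 -1.422 1.023
vertex 3.536 -2.198 2.139
vertex 2.691 -2.416 0.485
endloop
endfacet
facet normal -0.468 0.700 -0.540
outer loop
vertex 2.01 1.592 -2.194
vertex 3.314 1.52 -3.418
vertex 1.39 0.707 -2.803
endloop
endfacet
facet normal -0.728 0.040 0.684
outer loop
vertex 2.346 -0.72 -1.702
vertex 2.01 1.592 -2.194
vertex 1.39 0.707 -2.803
endloop
endfacet
facet normal -0.468 0.700 -0.539
outer loop
vertex 1.39 0.707 -2.803
vertex 3.314 1.52 -3.418
vertex 2.694 0.636 -4.027
endloop
endfacet
facet normal -0.500 -0.714 -0.491
outer loop
vertex 2.694 0.636 -4.027
vertex 2.346 -0.72 -1.702
vertex 1.39 0.707 -2.803
endloop
endfacet
facet normal 0.500 0.714 0.491
outer loop
vertex 2.01 1.592 -2.194
vertex 4.27 0.093 -2.317
vertex 3.314 1.52 -3.418
endloop
endfacet
facet normal -0.728 0.040 0.684
outer loop
vertex 2.966 0.164 -1.093
vertex 2.01 1.592 -2.194
vertex 2.346 -0.72 -1.702
endloop
endfacet
facet normal 0.500 0.713 0.491
outer loop
vertex 2.966 0.164 -1.093
vertex 4.27 0.093 -2.317
vertex 2.01 1.592 -2.194
endloop
endfacet
facet normal 0.728 -0.040 -0.684
outer loop
vertex 3.314 1.52 -3.418
vertex 4.27 0.093 -2.317
vertex 2.694 0.636 -4.027
endloop
endfacet
facet normal -0.500 -0.713 -0.491
outer loop
vertex 3.65 -0.792 -2.926
vertex 2.346 -0.72 -1.702
vertex 2.694 0.636 -4.027
endloop
endfacet
facet normal 0.728 -0.040 -0.684
outer loop
vertex 2.694 0.636 -4.027
vertex 4.27 0.093 -2.317
vertex 3.65 -0.792 -2.926
endloop
endfacet
facet normal 0.468 -0.700 0.540
outer loop
vertex 3.65 -0.792 -2.926
vertex 2.966 0.164 -1.093
vertex 2.346 -0.72 -1.702
endloop
endfacet
facet normal 0.468 -0.700 0.540
outer loop
vertex 4.27 0.093 -2.317
vertex 2.966 0.164 -1.093
vertex 3.65 -0.792 -2.926
endloop
endfacet

endsolid


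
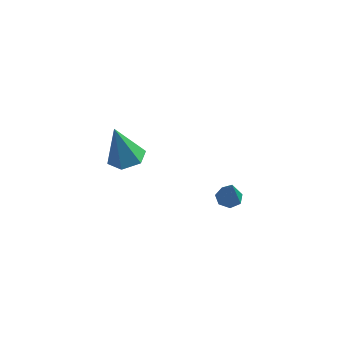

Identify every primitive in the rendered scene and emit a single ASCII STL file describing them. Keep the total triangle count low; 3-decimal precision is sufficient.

solid 
facet normal 0.226 0.105 -0.968
outer loop
vertex -2.687 -0.848 2.717
vertex -3.324 -1.34 2.515
vertex -3.436 -0.52 2.578
endloop
endfacet
facet normal 0.263 0.817 0.513
outer loop
vertex -2.687 -0.848 2.717
vertex -3.436 -0.52 2.578
vertex -3.756 -1.54 4.365
endloop
endfacet
facet normal 0.226 0.105 -0.968
outer loop
vertex -3.436 -0.52 2.578
vertex -3.324 -1.34 2.515
vertex -4.073 -1.011 2.376
endloop
endfacet
facet normal -0.640 0.711 0.291
outer loop
vertex -3.436 -0.52 2.578
vertex -4.073 -1.011 2.376
vertex -3.756 -1.54 4.365
endloop
endfacet
facet normal 0.226 0.105 -0.968
outer loop
vertex -4.073 -1.011 2.376
vertex -3.324 -1.34 2.515
vertex -3.961 -1.831 2.313
endloop
endfacet
facet normal -0.983 -0.143 0.118
outer loop
vertex -4.073 -1.011 2.376
vertex -3.961 -1.831 2.313
vertex -3.756 -1.54 4.365
endloop
endfacet
facet normal 0.226 0.105 -0.968
outer loop
vertex -3.961 -1.831 2.313
vertex -3.324 -1.34 2.515
vertex -3.212 -2.16 2.452
endloop
endfacet
facet normal -0.422 -0.891 0.169
outer loop
vertex -3.961 -1.831 2.313
vertex -3.212 -2.16 2.452
vertex -3.756 -1.54 4.365
endloop
endfacet
facet normal 0.227 0.105 -0.968
outer loop
vertex -3.212 -2.16 2.452
vertex -3.324 -1.34 2.515
vertex -2.575 -1.668 2.655
endloop
endfacet
facet normal 0.481 -0.784 0.391
outer loop
vertex -3.212 -2.16 2.452
vertex -2.575 -1.668 2.655
vertex -3.756 -1.54 4.365
endloop
endfacet
facet normal 0.227 0.104 -0.968
outer loop
vertex -2.575 -1.668 2.655
vertex -3.324 -1.34 2.515
vertex -2.687 -0.848 2.717
endloop
endfacet
facet normal 0.823 0.070 0.563
outer loop
vertex -2.575 -1.668 2.655
vertex -2.687 -0.848 2.717
vertex -3.756 -1.54 4.365
endloop
endfacet
facet normal -0.200 0.344 -0.917
outer loop
vertex 0.262 2.766 -2.28
vertex -0.215 2.403 -2.312
vertex -0.187 2.966 -2.107
endloop
endfacet
facet normal 0.506 0.694 0.511
outer loop
vertex 0.262 2.766 -2.28
vertex -0.187 2.966 -2.107
vertex 0.095 1.877 -0.908
endloop
endfacet
facet normal -0.203 0.344 -0.917
outer loop
vertex -0.187 2.966 -2.107
vertex -0.215 2.403 -2.312
vertex -0.656 2.742 -2.087
endloop
endfacet
facet normal -0.292 0.673 0.680
outer loop
vertex -0.187 2.966 -2.107
vertex -0.656 2.742 -2.087
vertex 0.095 1.877 -0.908
endloop
endfacet
facet normal -0.203 0.344 -0.917
outer loop
vertex -0.656 2.742 -2.087
vertex -0.215 2.403 -2.312
vertex -0.793 2.262 -2.237
endloop
endfacet
facet normal -0.822 0.058 0.566
outer loop
vertex -0.656 2.742 -2.087
vertex -0.793 2.262 -2.237
vertex 0.095 1.877 -0.908
endloop
endfacet
facet normal -0.203 0.344 -0.917
outer loop
vertex -0.793 2.262 -2.237
vertex -0.215 2.403 -2.312
vertex -0.495 1.889 -2.443
endloop
endfacet
facet normal -0.681 -0.686 0.256
outer loop
vertex -0.793 2.262 -2.237
vertex -0.495 1.889 -2.443
vertex 0.095 1.877 -0.908
endloop
endfacet
facet normal -0.201 0.343 -0.917
outer loop
vertex -0.495 1.889 -2.443
vertex -0.215 2.403 -2.312
vertex 0.015 1.902 -2.55
endloop
endfacet
facet normal 0.022 -1.000 -0.016
outer loop
vertex -0.495 1.889 -2.443
vertex 0.015 1.902 -2.55
vertex 0.095 1.877 -0.908
endloop
endfacet
facet normal -0.202 0.343 -0.917
outer loop
vertex 0.015 1.902 -2.55
vertex -0.215 2.403 -2.312
vertex 0.351 2.293 -2.478
endloop
endfacet
facet normal 0.762 -0.646 -0.047
outer loop
vertex 0.015 1.902 -2.55
vertex 0.351 2.293 -2.478
vertex 0.095 1.877 -0.908
endloop
endfacet
facet normal -0.202 0.346 -0.916
outer loop
vertex 0.351 2.293 -2.478
vertex -0.215 2.403 -2.312
vertex 0.262 2.766 -2.28
endloop
endfacet
facet normal 0.977 0.105 0.187
outer loop
vertex 0.351 2.293 -2.478
vertex 0.262 2.766 -2.28
vertex 0.095 1.877 -0.908
endloop
endfacet

endsolid
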